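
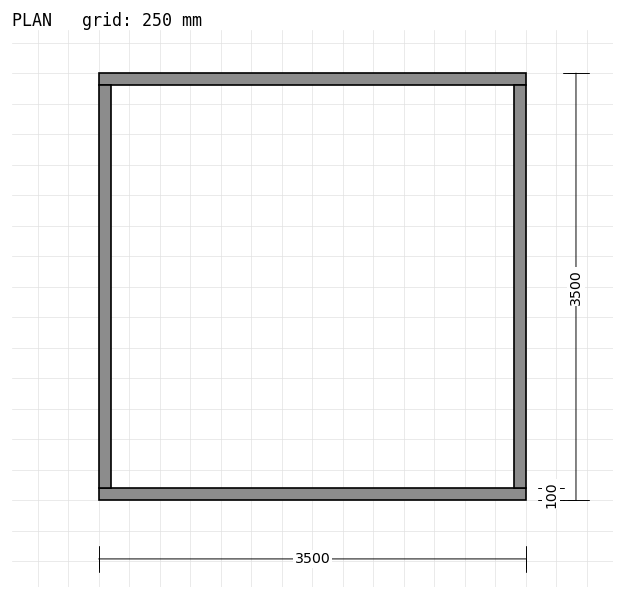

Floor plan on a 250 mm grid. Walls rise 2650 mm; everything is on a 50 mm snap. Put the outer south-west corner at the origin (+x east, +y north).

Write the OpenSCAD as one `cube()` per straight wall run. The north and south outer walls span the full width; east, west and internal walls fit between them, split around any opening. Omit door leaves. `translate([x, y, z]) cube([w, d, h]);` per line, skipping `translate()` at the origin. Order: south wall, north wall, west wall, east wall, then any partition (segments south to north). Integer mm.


cube([3500, 100, 2650]);
translate([0, 3400, 0]) cube([3500, 100, 2650]);
translate([0, 100, 0]) cube([100, 3300, 2650]);
translate([3400, 100, 0]) cube([100, 3300, 2650]);


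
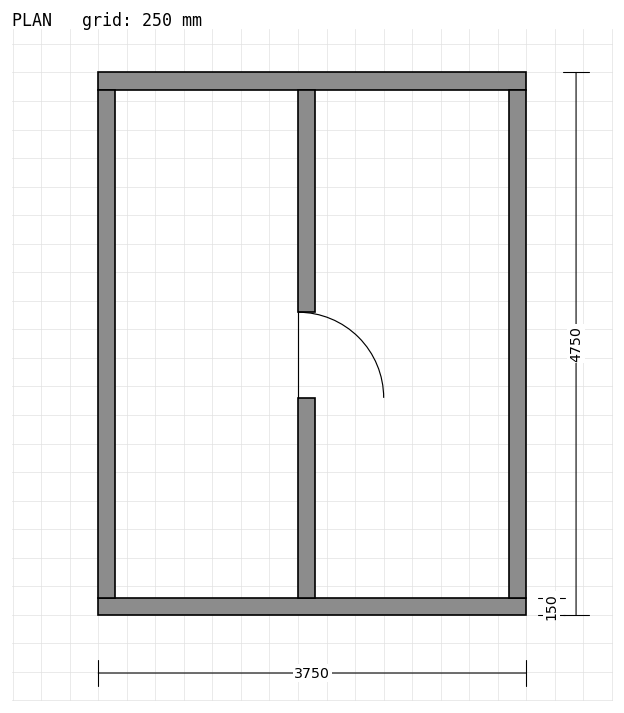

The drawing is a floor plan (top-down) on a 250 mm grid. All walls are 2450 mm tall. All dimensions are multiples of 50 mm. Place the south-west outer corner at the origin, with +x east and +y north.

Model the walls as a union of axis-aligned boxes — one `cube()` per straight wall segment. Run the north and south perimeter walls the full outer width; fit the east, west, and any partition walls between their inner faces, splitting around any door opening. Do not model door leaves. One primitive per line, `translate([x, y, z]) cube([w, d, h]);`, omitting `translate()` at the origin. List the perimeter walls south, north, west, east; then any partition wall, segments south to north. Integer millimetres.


cube([3750, 150, 2450]);
translate([0, 4600, 0]) cube([3750, 150, 2450]);
translate([0, 150, 0]) cube([150, 4450, 2450]);
translate([3600, 150, 0]) cube([150, 4450, 2450]);
translate([1750, 150, 0]) cube([150, 1750, 2450]);
translate([1750, 2650, 0]) cube([150, 1950, 2450]);


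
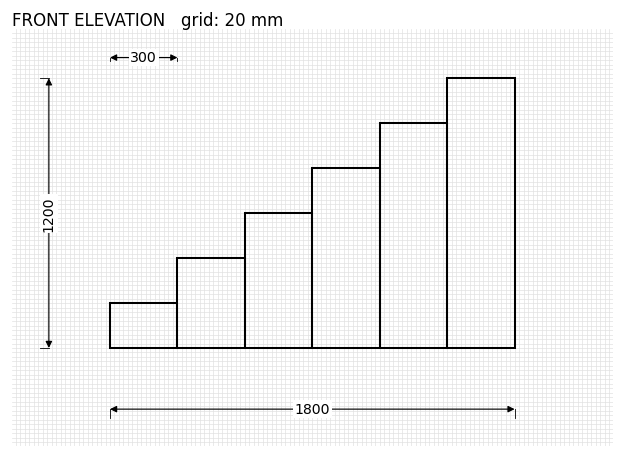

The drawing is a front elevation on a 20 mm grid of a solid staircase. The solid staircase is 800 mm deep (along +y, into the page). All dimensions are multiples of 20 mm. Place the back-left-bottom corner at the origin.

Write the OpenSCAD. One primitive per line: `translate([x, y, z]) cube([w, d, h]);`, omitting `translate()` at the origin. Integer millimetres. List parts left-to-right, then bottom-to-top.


cube([300, 800, 200]);
translate([300, 0, 0]) cube([300, 800, 400]);
translate([600, 0, 0]) cube([300, 800, 600]);
translate([900, 0, 0]) cube([300, 800, 800]);
translate([1200, 0, 0]) cube([300, 800, 1000]);
translate([1500, 0, 0]) cube([300, 800, 1200]);


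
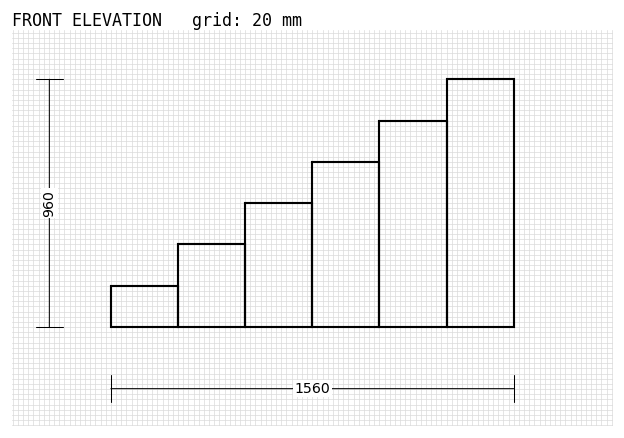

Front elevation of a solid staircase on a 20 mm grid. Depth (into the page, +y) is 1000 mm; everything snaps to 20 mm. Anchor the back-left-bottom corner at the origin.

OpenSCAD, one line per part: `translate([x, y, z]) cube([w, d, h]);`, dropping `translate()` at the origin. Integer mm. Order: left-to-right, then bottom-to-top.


cube([260, 1000, 160]);
translate([260, 0, 0]) cube([260, 1000, 320]);
translate([520, 0, 0]) cube([260, 1000, 480]);
translate([780, 0, 0]) cube([260, 1000, 640]);
translate([1040, 0, 0]) cube([260, 1000, 800]);
translate([1300, 0, 0]) cube([260, 1000, 960]);


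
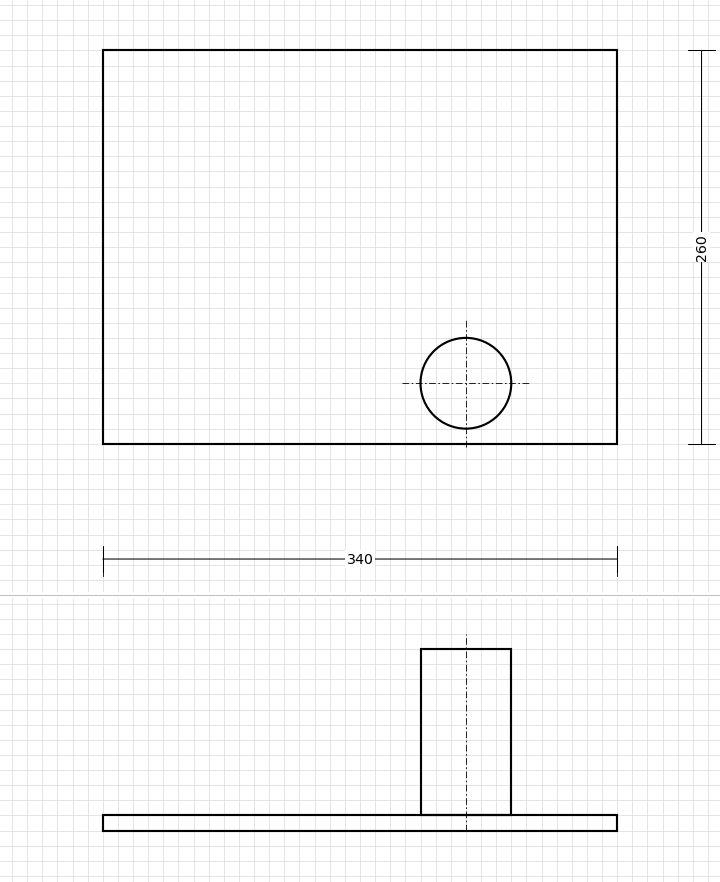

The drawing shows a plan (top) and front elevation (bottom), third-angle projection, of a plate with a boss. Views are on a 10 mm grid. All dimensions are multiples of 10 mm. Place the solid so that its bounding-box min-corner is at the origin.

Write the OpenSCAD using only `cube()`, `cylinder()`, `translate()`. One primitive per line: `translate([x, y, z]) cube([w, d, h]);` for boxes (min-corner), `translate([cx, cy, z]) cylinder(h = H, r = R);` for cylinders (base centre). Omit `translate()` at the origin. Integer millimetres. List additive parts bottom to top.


cube([340, 260, 10]);
translate([240, 40, 10]) cylinder(h = 110, r = 30);


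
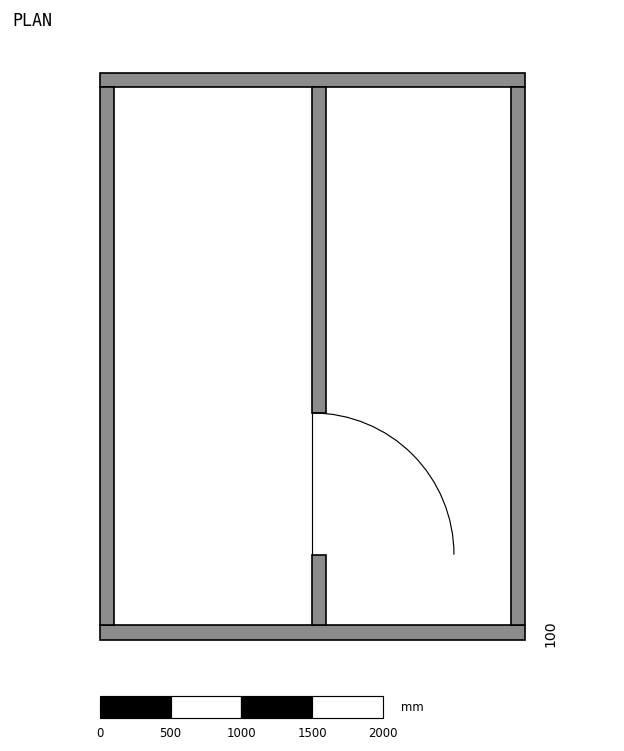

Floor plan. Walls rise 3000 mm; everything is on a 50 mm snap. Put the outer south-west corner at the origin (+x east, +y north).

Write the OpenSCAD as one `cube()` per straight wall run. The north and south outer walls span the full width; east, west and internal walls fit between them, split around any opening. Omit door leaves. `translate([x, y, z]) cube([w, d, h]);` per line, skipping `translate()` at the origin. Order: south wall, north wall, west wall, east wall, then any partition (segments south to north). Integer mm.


cube([3000, 100, 3000]);
translate([0, 3900, 0]) cube([3000, 100, 3000]);
translate([0, 100, 0]) cube([100, 3800, 3000]);
translate([2900, 100, 0]) cube([100, 3800, 3000]);
translate([1500, 100, 0]) cube([100, 500, 3000]);
translate([1500, 1600, 0]) cube([100, 2300, 3000]);


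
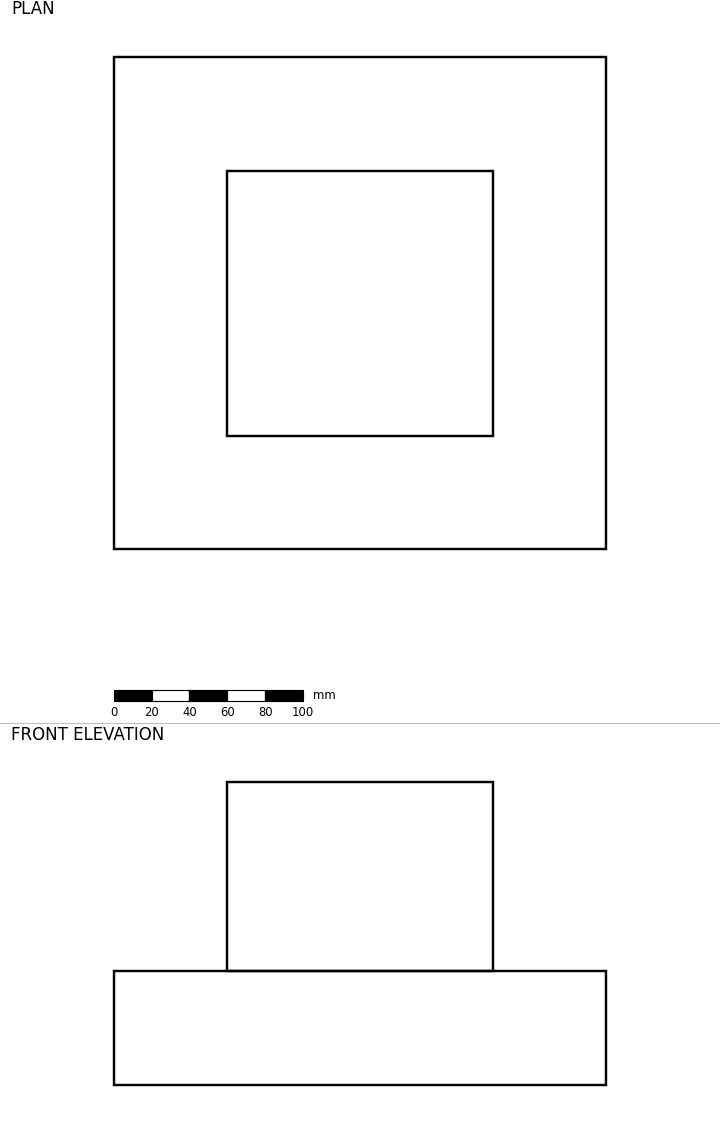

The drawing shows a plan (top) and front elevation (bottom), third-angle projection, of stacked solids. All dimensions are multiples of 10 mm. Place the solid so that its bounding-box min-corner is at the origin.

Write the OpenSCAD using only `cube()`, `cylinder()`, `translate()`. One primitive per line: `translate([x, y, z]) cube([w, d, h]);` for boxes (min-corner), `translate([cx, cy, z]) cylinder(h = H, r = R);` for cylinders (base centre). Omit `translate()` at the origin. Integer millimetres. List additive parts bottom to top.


cube([260, 260, 60]);
translate([60, 60, 60]) cube([140, 140, 100]);


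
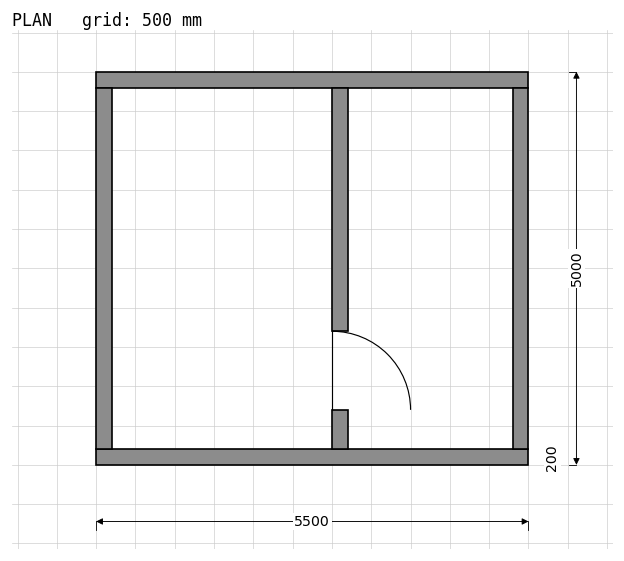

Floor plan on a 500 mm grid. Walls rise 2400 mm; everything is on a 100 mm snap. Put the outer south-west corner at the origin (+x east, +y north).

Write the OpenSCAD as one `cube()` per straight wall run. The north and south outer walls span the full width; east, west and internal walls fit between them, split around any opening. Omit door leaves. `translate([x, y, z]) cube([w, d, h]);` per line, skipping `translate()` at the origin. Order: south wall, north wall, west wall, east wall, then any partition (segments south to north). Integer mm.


cube([5500, 200, 2400]);
translate([0, 4800, 0]) cube([5500, 200, 2400]);
translate([0, 200, 0]) cube([200, 4600, 2400]);
translate([5300, 200, 0]) cube([200, 4600, 2400]);
translate([3000, 200, 0]) cube([200, 500, 2400]);
translate([3000, 1700, 0]) cube([200, 3100, 2400]);


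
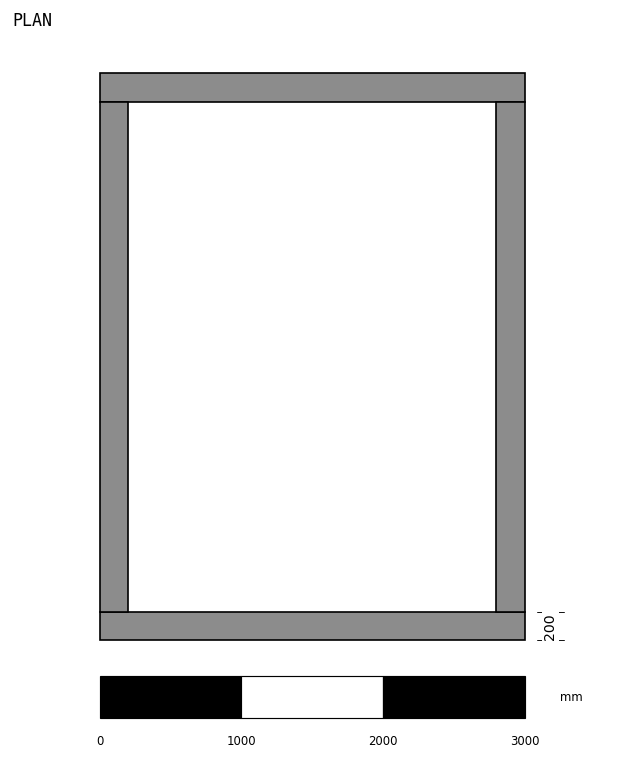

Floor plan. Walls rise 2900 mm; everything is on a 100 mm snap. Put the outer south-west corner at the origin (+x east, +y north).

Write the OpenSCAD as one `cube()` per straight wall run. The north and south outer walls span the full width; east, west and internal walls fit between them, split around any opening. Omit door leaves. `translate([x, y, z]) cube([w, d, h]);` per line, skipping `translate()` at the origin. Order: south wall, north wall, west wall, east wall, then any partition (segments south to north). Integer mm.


cube([3000, 200, 2900]);
translate([0, 3800, 0]) cube([3000, 200, 2900]);
translate([0, 200, 0]) cube([200, 3600, 2900]);
translate([2800, 200, 0]) cube([200, 3600, 2900]);


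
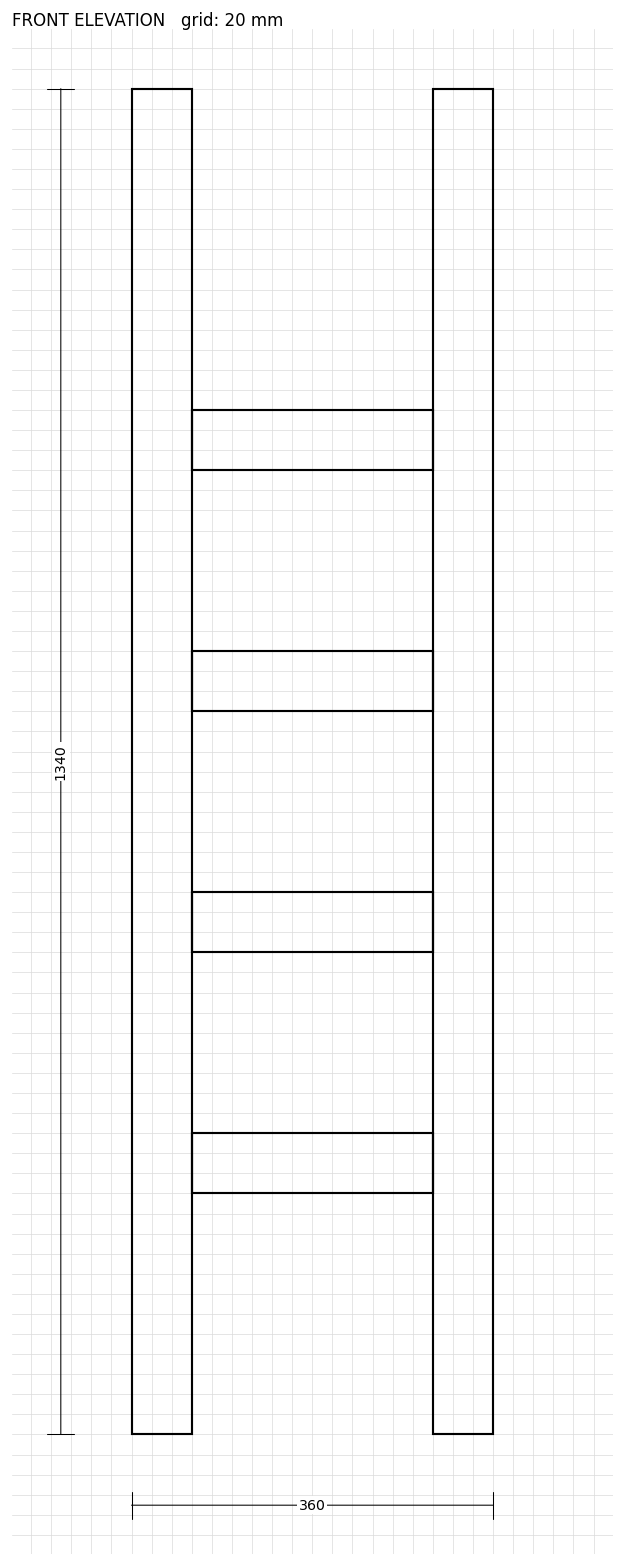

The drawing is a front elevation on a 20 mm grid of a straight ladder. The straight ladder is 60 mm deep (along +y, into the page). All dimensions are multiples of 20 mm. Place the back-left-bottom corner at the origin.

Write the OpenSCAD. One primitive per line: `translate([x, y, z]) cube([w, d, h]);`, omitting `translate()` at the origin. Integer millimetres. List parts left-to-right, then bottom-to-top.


cube([60, 60, 1340]);
translate([60, 0, 240]) cube([240, 60, 60]);
translate([60, 0, 480]) cube([240, 60, 60]);
translate([60, 0, 720]) cube([240, 60, 60]);
translate([60, 0, 960]) cube([240, 60, 60]);
translate([300, 0, 0]) cube([60, 60, 1340]);


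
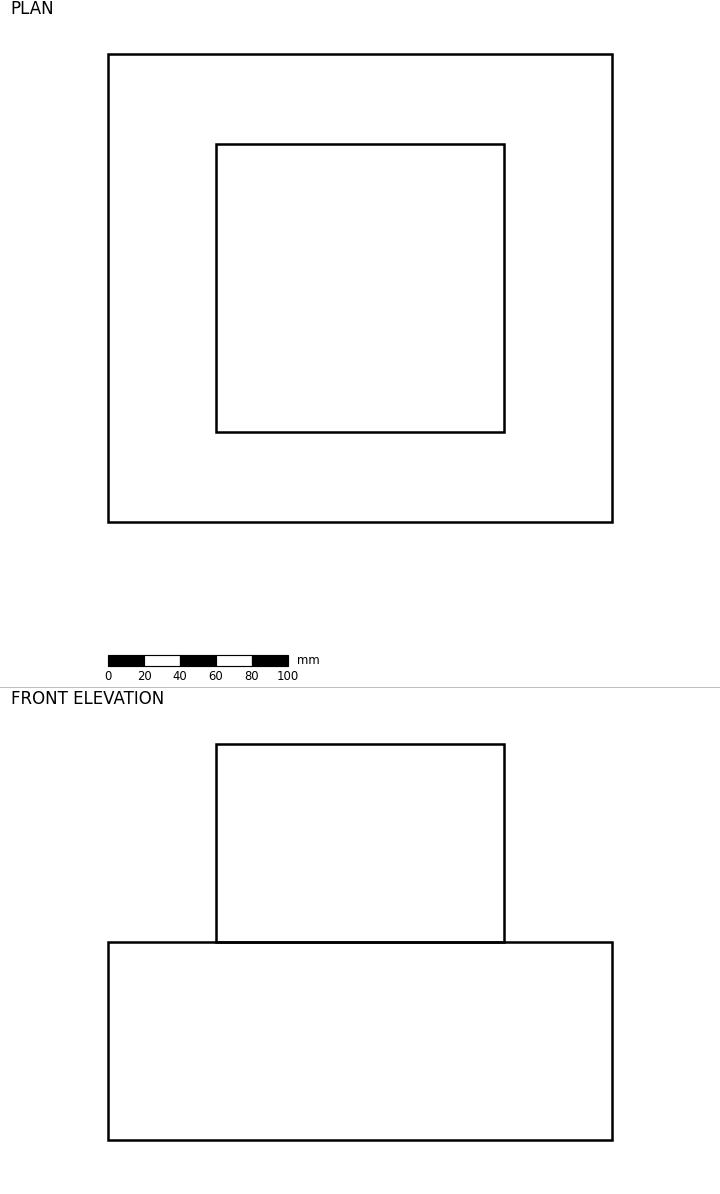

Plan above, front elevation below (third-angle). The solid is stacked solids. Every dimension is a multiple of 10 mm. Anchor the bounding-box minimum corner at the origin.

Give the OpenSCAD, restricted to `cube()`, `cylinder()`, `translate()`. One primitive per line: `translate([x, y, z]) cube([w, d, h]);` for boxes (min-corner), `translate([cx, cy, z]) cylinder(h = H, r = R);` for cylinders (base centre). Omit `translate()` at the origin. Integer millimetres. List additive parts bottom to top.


cube([280, 260, 110]);
translate([60, 50, 110]) cube([160, 160, 110]);


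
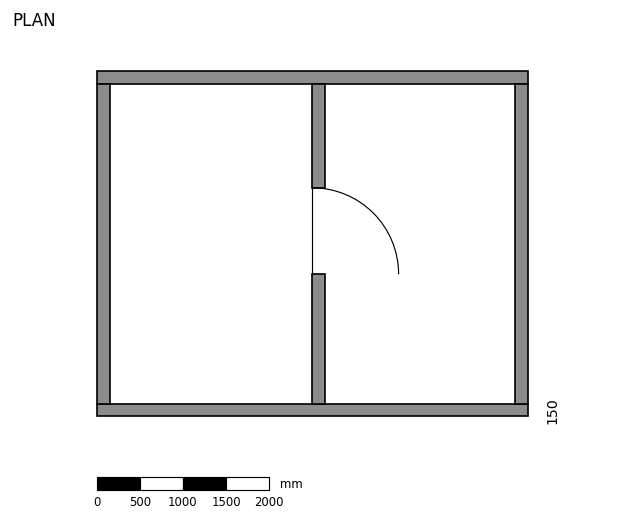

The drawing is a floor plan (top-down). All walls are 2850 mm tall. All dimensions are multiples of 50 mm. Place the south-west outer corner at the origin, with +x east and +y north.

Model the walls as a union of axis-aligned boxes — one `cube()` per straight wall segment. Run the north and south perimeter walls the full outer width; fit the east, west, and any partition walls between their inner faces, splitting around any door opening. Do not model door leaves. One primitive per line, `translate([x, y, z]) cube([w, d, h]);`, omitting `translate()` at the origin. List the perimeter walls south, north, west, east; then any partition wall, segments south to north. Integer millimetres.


cube([5000, 150, 2850]);
translate([0, 3850, 0]) cube([5000, 150, 2850]);
translate([0, 150, 0]) cube([150, 3700, 2850]);
translate([4850, 150, 0]) cube([150, 3700, 2850]);
translate([2500, 150, 0]) cube([150, 1500, 2850]);
translate([2500, 2650, 0]) cube([150, 1200, 2850]);


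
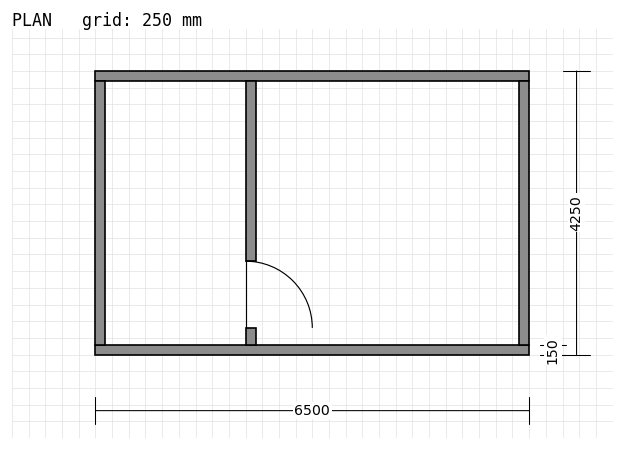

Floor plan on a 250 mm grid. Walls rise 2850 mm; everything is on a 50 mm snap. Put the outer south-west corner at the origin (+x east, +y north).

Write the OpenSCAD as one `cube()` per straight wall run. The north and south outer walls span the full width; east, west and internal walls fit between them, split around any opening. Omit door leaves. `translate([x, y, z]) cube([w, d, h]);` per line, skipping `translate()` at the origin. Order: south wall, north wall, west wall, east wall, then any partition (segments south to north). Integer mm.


cube([6500, 150, 2850]);
translate([0, 4100, 0]) cube([6500, 150, 2850]);
translate([0, 150, 0]) cube([150, 3950, 2850]);
translate([6350, 150, 0]) cube([150, 3950, 2850]);
translate([2250, 150, 0]) cube([150, 250, 2850]);
translate([2250, 1400, 0]) cube([150, 2700, 2850]);


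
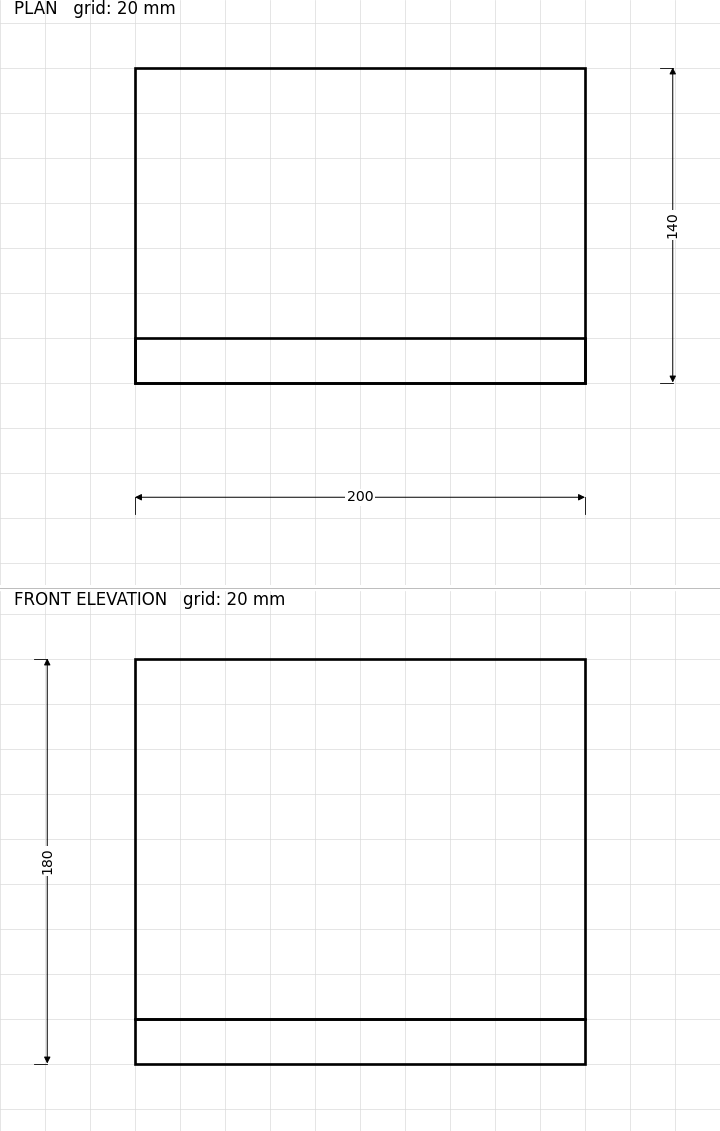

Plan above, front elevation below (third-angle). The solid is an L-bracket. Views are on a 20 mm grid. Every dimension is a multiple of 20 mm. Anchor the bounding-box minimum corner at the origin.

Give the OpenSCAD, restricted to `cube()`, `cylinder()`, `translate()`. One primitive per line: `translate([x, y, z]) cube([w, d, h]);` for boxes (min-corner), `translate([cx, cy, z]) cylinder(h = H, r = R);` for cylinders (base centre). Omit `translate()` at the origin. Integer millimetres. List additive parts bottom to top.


cube([200, 140, 20]);
translate([0, 0, 20]) cube([200, 20, 160]);


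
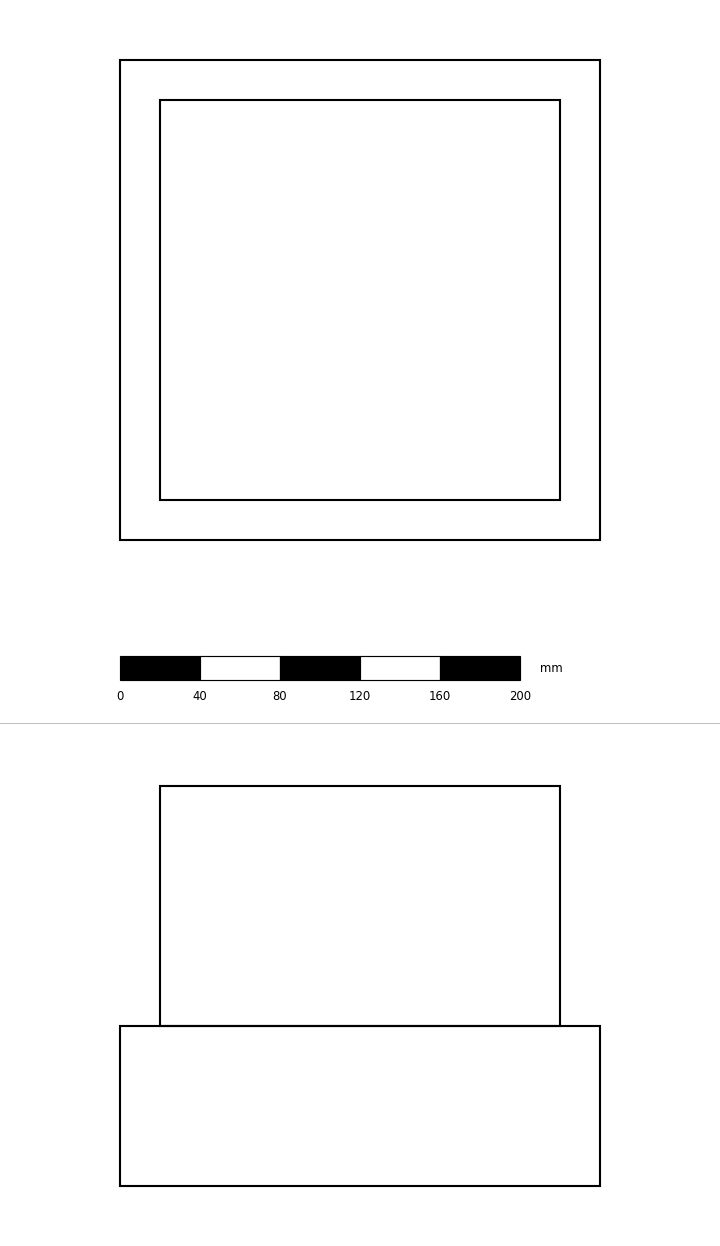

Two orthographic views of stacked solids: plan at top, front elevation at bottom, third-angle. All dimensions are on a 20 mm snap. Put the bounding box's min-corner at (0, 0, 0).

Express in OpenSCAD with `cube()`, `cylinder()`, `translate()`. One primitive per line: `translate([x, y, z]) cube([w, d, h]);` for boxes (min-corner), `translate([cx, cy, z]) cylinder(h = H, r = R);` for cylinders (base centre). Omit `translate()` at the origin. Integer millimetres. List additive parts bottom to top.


cube([240, 240, 80]);
translate([20, 20, 80]) cube([200, 200, 120]);


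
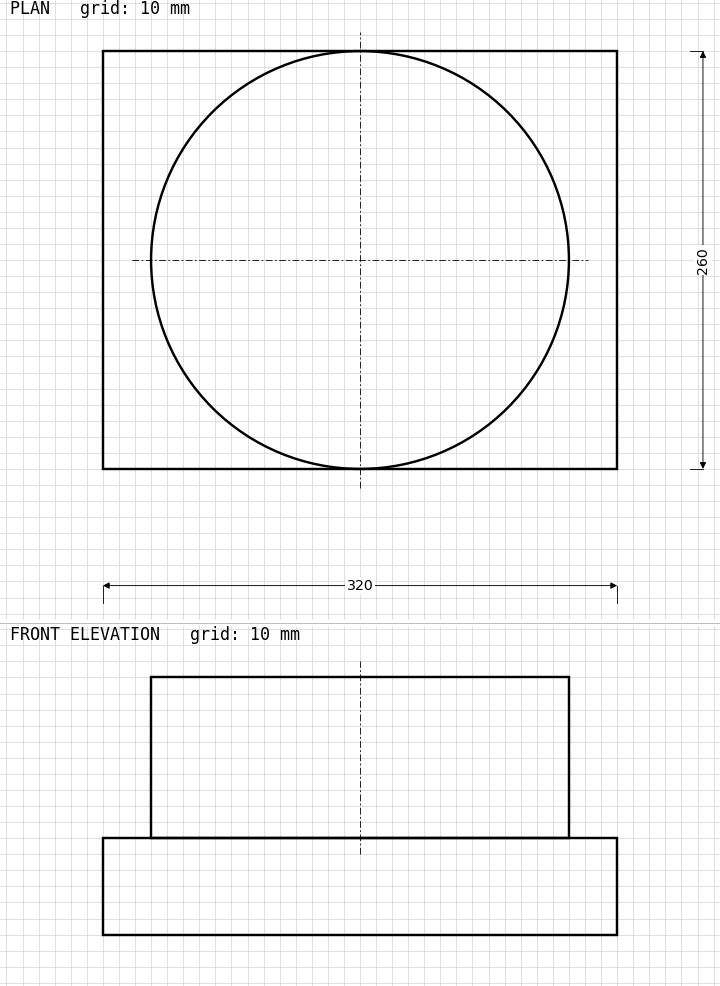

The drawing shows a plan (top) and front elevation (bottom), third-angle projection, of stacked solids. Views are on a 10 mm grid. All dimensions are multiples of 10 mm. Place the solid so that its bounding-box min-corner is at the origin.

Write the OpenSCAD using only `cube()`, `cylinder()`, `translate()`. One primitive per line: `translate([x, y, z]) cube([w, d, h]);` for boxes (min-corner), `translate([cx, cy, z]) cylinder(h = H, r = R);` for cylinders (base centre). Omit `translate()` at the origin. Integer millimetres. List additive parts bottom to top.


cube([320, 260, 60]);
translate([160, 130, 60]) cylinder(h = 100, r = 130);


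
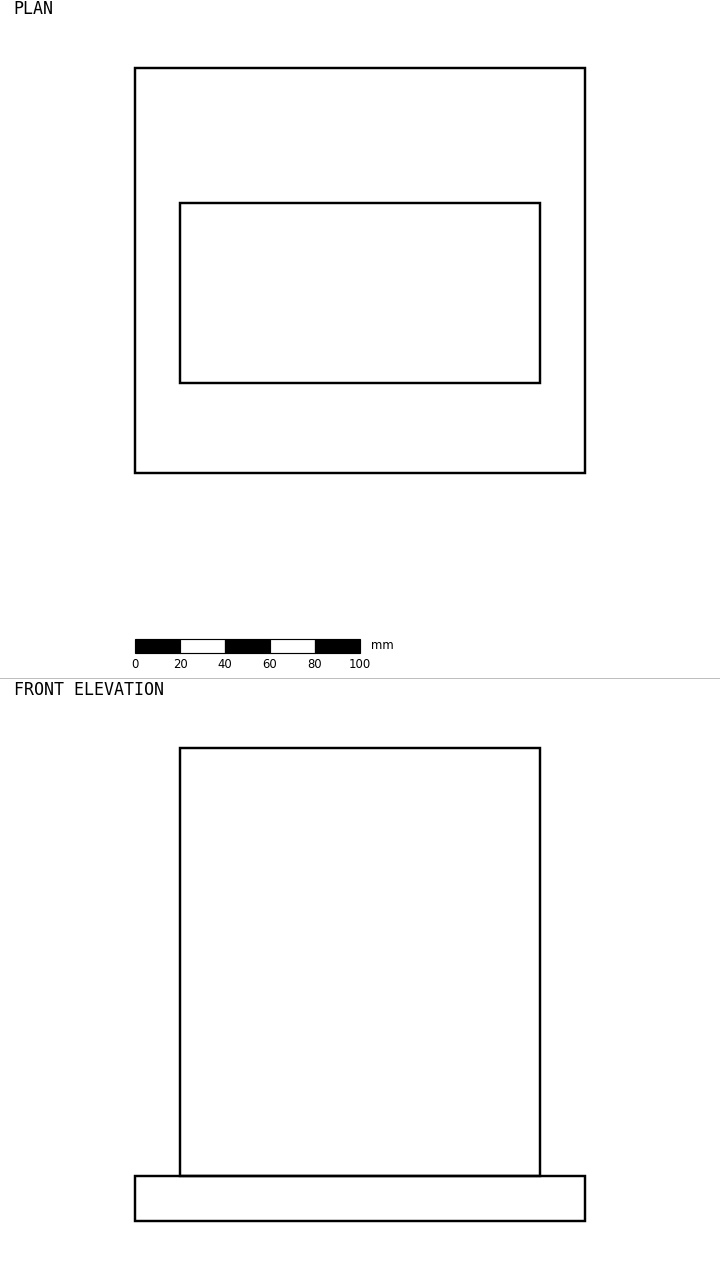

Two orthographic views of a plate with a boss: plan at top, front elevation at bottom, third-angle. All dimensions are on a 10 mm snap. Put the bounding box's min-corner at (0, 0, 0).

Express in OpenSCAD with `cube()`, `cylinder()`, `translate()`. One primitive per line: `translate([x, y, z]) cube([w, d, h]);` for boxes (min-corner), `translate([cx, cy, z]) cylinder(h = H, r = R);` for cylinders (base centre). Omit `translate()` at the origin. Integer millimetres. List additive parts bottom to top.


cube([200, 180, 20]);
translate([20, 40, 20]) cube([160, 80, 190]);


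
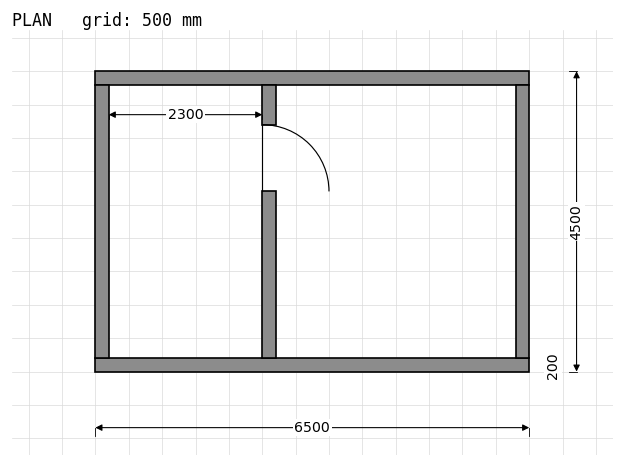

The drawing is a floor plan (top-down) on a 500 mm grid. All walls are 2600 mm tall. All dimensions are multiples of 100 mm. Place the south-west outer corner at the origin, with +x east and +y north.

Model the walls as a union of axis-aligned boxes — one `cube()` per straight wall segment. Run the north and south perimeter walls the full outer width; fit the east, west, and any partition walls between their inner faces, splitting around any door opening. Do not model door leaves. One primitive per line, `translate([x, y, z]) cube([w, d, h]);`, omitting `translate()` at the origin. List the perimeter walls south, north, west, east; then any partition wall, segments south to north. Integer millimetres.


cube([6500, 200, 2600]);
translate([0, 4300, 0]) cube([6500, 200, 2600]);
translate([0, 200, 0]) cube([200, 4100, 2600]);
translate([6300, 200, 0]) cube([200, 4100, 2600]);
translate([2500, 200, 0]) cube([200, 2500, 2600]);
translate([2500, 3700, 0]) cube([200, 600, 2600]);


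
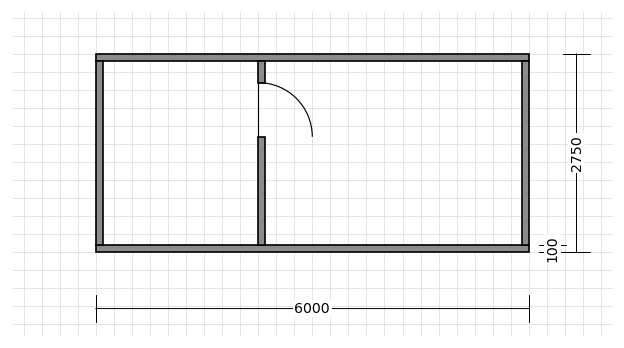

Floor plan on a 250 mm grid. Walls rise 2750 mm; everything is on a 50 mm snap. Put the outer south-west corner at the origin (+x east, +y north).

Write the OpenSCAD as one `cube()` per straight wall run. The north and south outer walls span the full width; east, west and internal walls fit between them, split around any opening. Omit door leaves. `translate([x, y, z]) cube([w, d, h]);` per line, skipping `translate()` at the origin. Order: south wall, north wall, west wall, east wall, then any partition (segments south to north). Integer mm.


cube([6000, 100, 2750]);
translate([0, 2650, 0]) cube([6000, 100, 2750]);
translate([0, 100, 0]) cube([100, 2550, 2750]);
translate([5900, 100, 0]) cube([100, 2550, 2750]);
translate([2250, 100, 0]) cube([100, 1500, 2750]);
translate([2250, 2350, 0]) cube([100, 300, 2750]);


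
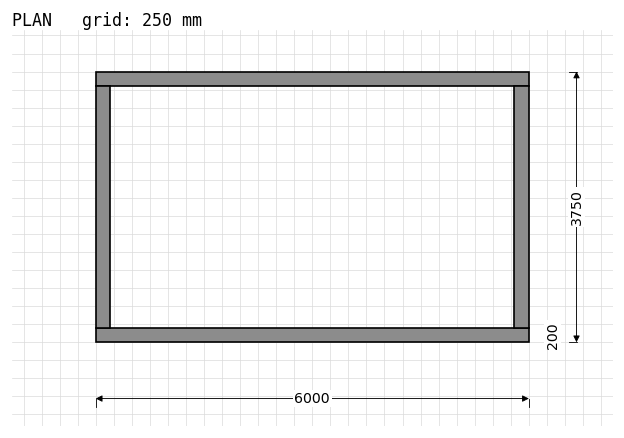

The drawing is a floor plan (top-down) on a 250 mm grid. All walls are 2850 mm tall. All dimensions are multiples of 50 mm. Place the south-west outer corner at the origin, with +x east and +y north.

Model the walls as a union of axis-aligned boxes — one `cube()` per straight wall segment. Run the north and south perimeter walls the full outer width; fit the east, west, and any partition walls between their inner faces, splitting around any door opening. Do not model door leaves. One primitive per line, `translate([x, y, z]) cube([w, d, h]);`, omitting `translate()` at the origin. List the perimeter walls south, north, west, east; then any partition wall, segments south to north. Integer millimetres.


cube([6000, 200, 2850]);
translate([0, 3550, 0]) cube([6000, 200, 2850]);
translate([0, 200, 0]) cube([200, 3350, 2850]);
translate([5800, 200, 0]) cube([200, 3350, 2850]);


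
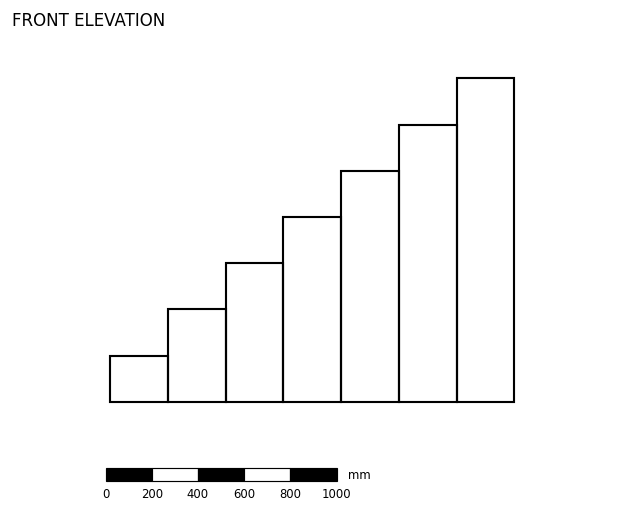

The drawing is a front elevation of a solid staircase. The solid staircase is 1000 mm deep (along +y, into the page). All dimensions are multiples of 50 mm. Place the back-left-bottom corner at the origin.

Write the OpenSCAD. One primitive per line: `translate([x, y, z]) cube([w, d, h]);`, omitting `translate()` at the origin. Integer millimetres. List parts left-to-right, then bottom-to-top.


cube([250, 1000, 200]);
translate([250, 0, 0]) cube([250, 1000, 400]);
translate([500, 0, 0]) cube([250, 1000, 600]);
translate([750, 0, 0]) cube([250, 1000, 800]);
translate([1000, 0, 0]) cube([250, 1000, 1000]);
translate([1250, 0, 0]) cube([250, 1000, 1200]);
translate([1500, 0, 0]) cube([250, 1000, 1400]);


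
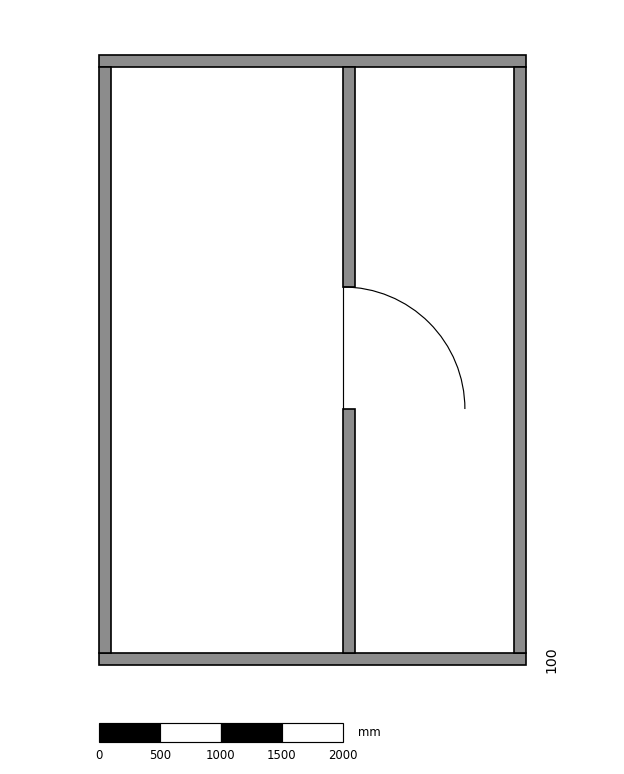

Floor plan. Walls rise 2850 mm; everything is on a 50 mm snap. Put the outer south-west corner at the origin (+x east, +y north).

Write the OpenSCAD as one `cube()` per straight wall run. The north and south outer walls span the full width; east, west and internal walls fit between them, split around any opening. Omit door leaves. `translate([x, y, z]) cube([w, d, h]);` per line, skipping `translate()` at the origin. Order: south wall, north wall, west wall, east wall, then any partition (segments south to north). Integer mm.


cube([3500, 100, 2850]);
translate([0, 4900, 0]) cube([3500, 100, 2850]);
translate([0, 100, 0]) cube([100, 4800, 2850]);
translate([3400, 100, 0]) cube([100, 4800, 2850]);
translate([2000, 100, 0]) cube([100, 2000, 2850]);
translate([2000, 3100, 0]) cube([100, 1800, 2850]);


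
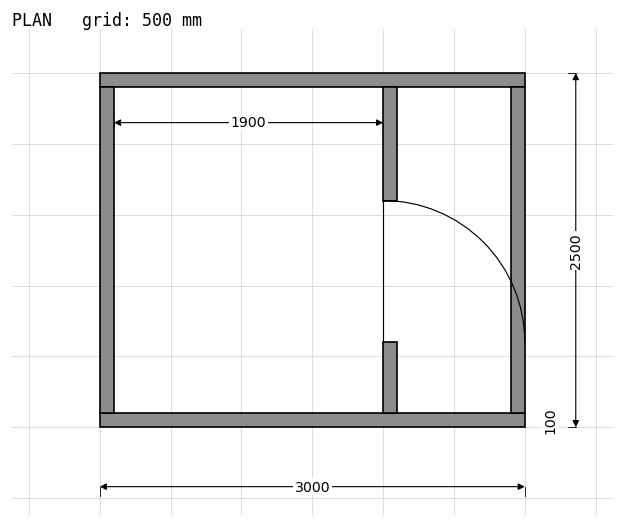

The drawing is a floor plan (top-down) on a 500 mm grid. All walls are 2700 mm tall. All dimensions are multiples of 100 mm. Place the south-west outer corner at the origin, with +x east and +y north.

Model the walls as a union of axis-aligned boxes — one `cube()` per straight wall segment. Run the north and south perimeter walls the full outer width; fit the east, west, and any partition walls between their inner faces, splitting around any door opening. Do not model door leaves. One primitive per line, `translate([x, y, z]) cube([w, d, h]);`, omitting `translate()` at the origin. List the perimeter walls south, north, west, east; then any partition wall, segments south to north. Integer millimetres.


cube([3000, 100, 2700]);
translate([0, 2400, 0]) cube([3000, 100, 2700]);
translate([0, 100, 0]) cube([100, 2300, 2700]);
translate([2900, 100, 0]) cube([100, 2300, 2700]);
translate([2000, 100, 0]) cube([100, 500, 2700]);
translate([2000, 1600, 0]) cube([100, 800, 2700]);


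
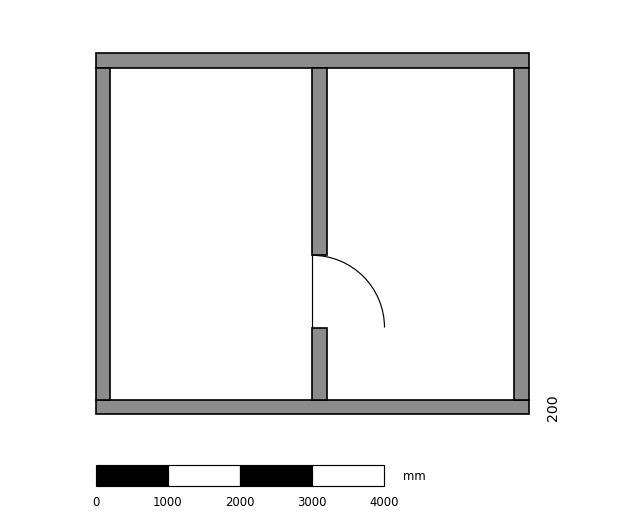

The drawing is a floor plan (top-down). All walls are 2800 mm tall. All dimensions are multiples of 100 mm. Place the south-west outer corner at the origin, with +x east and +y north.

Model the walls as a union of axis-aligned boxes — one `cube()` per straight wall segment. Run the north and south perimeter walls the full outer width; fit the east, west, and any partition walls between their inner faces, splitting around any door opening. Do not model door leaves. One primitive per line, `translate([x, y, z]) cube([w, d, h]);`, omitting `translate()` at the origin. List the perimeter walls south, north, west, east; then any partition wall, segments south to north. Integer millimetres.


cube([6000, 200, 2800]);
translate([0, 4800, 0]) cube([6000, 200, 2800]);
translate([0, 200, 0]) cube([200, 4600, 2800]);
translate([5800, 200, 0]) cube([200, 4600, 2800]);
translate([3000, 200, 0]) cube([200, 1000, 2800]);
translate([3000, 2200, 0]) cube([200, 2600, 2800]);


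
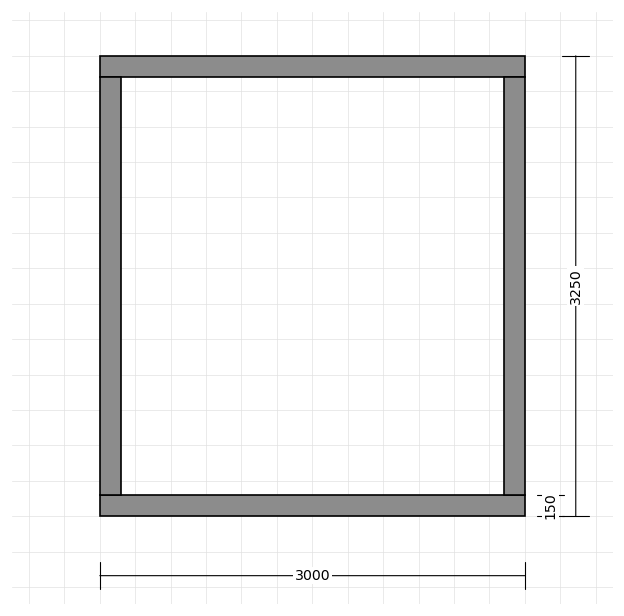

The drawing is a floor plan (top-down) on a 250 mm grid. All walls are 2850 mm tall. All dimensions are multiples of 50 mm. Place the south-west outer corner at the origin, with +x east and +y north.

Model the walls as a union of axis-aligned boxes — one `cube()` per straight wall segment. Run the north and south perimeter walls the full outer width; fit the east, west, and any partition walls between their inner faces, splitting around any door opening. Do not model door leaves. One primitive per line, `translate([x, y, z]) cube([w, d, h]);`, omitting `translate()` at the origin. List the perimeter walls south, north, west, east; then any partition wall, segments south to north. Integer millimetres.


cube([3000, 150, 2850]);
translate([0, 3100, 0]) cube([3000, 150, 2850]);
translate([0, 150, 0]) cube([150, 2950, 2850]);
translate([2850, 150, 0]) cube([150, 2950, 2850]);


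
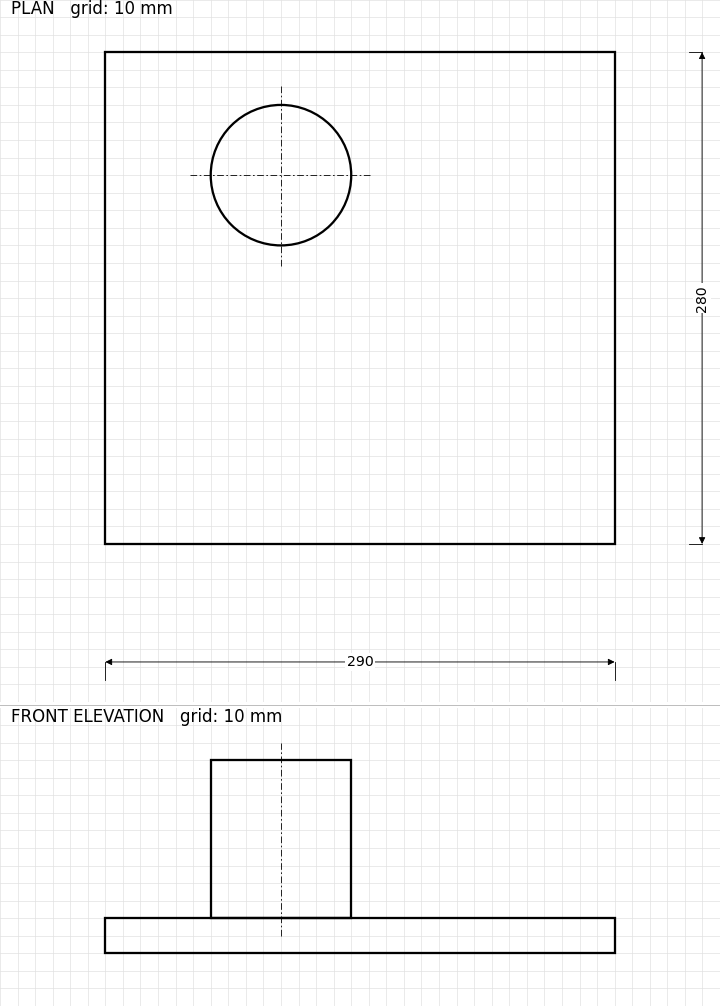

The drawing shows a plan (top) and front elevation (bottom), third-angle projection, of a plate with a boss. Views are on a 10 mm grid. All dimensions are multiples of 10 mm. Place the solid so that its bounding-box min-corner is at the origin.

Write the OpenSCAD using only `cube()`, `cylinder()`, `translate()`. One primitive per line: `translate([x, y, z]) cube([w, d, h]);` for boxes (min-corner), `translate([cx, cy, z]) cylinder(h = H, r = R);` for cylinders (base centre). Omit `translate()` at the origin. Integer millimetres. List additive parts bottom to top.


cube([290, 280, 20]);
translate([100, 210, 20]) cylinder(h = 90, r = 40);


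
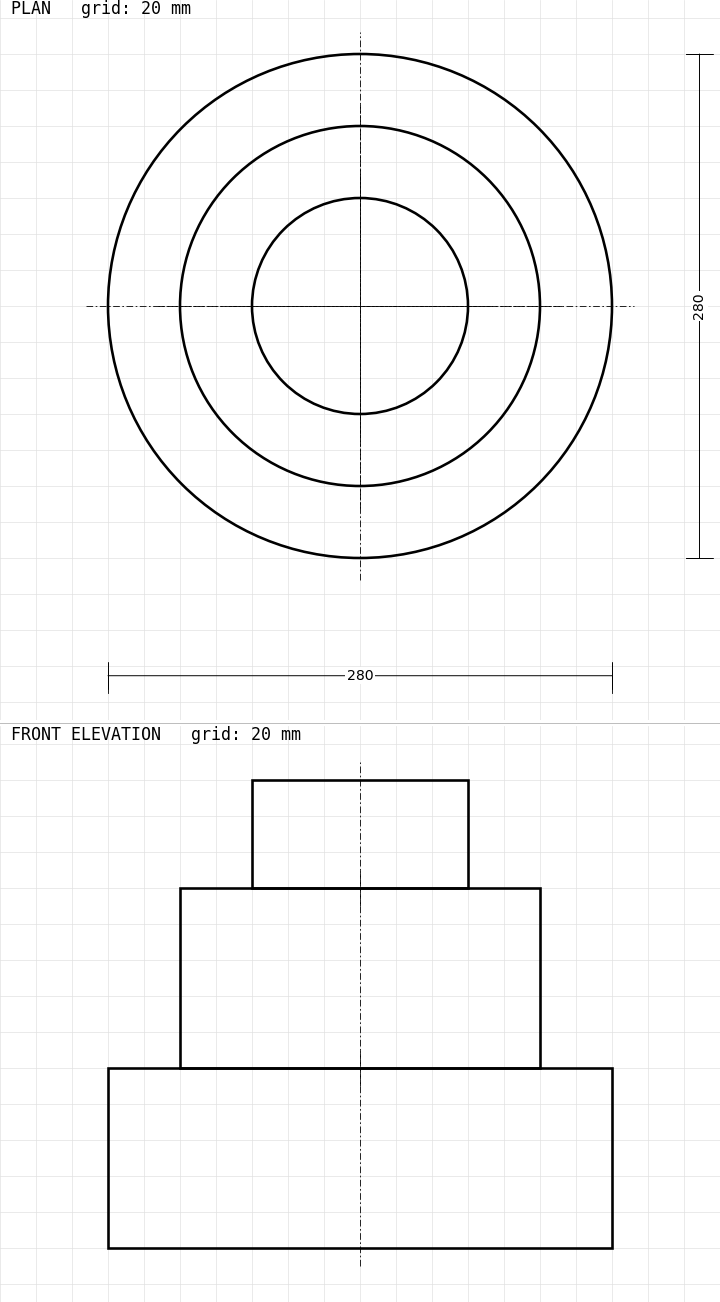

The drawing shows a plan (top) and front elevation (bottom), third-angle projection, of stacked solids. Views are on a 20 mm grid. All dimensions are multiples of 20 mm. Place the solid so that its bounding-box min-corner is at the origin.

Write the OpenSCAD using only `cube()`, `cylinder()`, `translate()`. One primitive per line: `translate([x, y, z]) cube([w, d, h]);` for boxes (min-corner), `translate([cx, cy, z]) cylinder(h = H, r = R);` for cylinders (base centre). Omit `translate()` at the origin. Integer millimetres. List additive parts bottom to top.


translate([140, 140, 0]) cylinder(h = 100, r = 140);
translate([140, 140, 100]) cylinder(h = 100, r = 100);
translate([140, 140, 200]) cylinder(h = 60, r = 60);


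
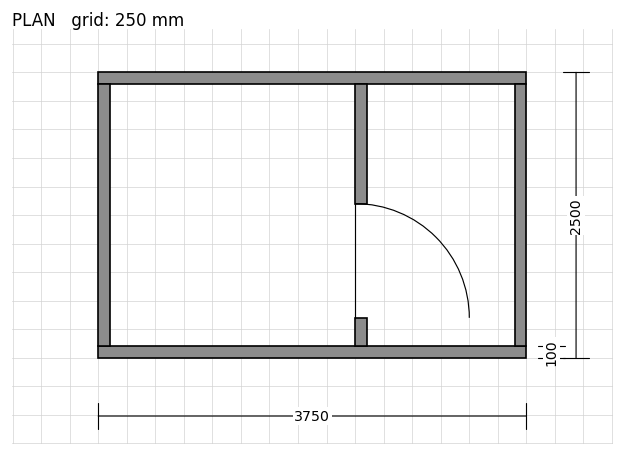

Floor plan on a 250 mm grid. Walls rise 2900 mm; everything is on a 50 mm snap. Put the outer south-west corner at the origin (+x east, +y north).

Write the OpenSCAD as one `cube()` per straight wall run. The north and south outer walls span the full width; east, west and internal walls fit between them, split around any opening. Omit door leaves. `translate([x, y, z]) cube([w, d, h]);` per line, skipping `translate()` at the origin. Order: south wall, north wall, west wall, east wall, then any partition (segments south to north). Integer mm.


cube([3750, 100, 2900]);
translate([0, 2400, 0]) cube([3750, 100, 2900]);
translate([0, 100, 0]) cube([100, 2300, 2900]);
translate([3650, 100, 0]) cube([100, 2300, 2900]);
translate([2250, 100, 0]) cube([100, 250, 2900]);
translate([2250, 1350, 0]) cube([100, 1050, 2900]);


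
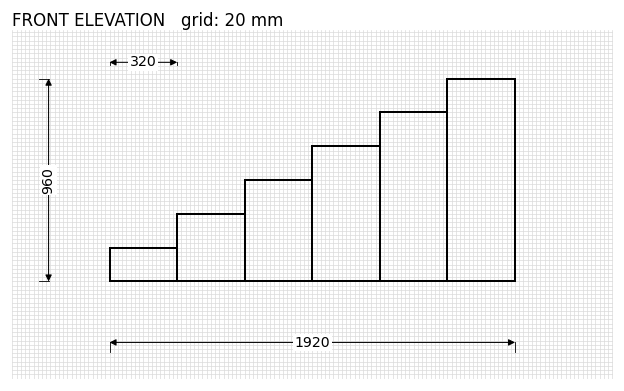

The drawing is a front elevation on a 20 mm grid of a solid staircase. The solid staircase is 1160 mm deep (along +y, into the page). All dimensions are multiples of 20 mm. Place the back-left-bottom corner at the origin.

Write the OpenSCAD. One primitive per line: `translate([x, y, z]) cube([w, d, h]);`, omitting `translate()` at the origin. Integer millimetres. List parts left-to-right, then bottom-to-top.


cube([320, 1160, 160]);
translate([320, 0, 0]) cube([320, 1160, 320]);
translate([640, 0, 0]) cube([320, 1160, 480]);
translate([960, 0, 0]) cube([320, 1160, 640]);
translate([1280, 0, 0]) cube([320, 1160, 800]);
translate([1600, 0, 0]) cube([320, 1160, 960]);


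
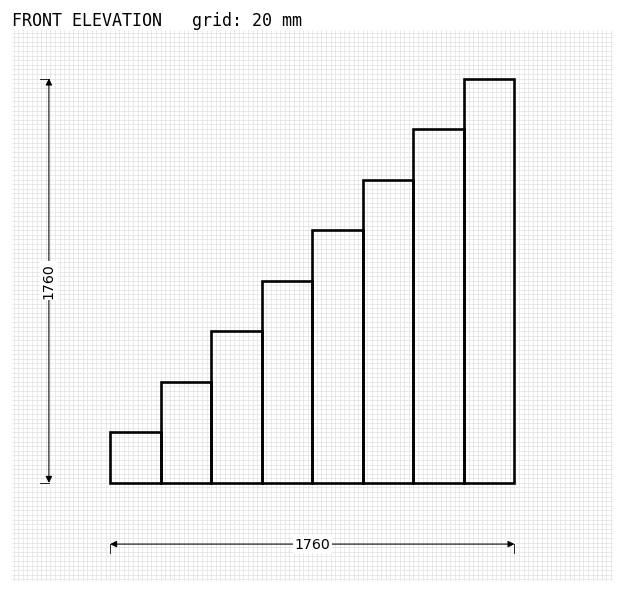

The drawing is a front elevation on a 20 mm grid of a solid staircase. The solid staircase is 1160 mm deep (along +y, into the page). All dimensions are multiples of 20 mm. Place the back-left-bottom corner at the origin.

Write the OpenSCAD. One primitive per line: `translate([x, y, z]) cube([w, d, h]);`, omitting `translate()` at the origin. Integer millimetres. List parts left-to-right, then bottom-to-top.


cube([220, 1160, 220]);
translate([220, 0, 0]) cube([220, 1160, 440]);
translate([440, 0, 0]) cube([220, 1160, 660]);
translate([660, 0, 0]) cube([220, 1160, 880]);
translate([880, 0, 0]) cube([220, 1160, 1100]);
translate([1100, 0, 0]) cube([220, 1160, 1320]);
translate([1320, 0, 0]) cube([220, 1160, 1540]);
translate([1540, 0, 0]) cube([220, 1160, 1760]);


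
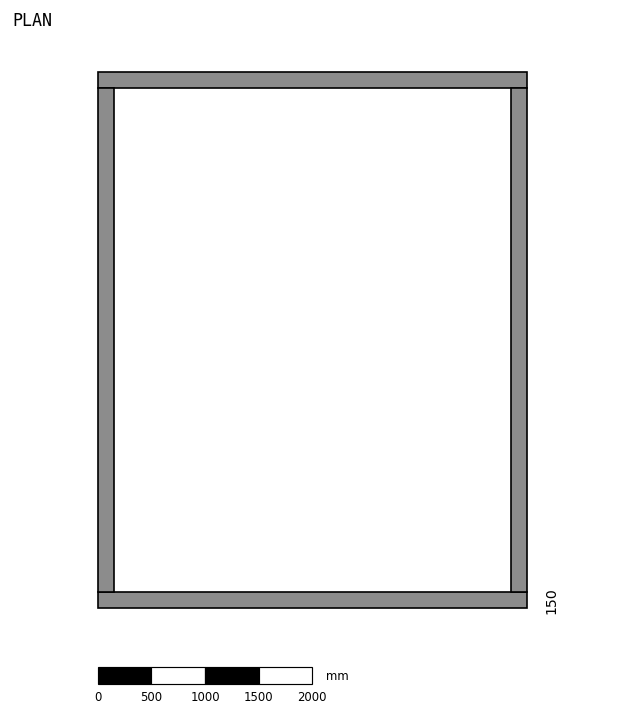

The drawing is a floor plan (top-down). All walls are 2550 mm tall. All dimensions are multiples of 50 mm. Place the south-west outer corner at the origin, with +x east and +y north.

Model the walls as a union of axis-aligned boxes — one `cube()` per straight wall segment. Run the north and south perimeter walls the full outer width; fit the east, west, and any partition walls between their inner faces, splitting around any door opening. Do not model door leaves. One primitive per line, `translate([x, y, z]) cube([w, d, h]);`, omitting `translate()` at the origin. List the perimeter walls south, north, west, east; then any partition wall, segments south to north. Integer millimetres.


cube([4000, 150, 2550]);
translate([0, 4850, 0]) cube([4000, 150, 2550]);
translate([0, 150, 0]) cube([150, 4700, 2550]);
translate([3850, 150, 0]) cube([150, 4700, 2550]);


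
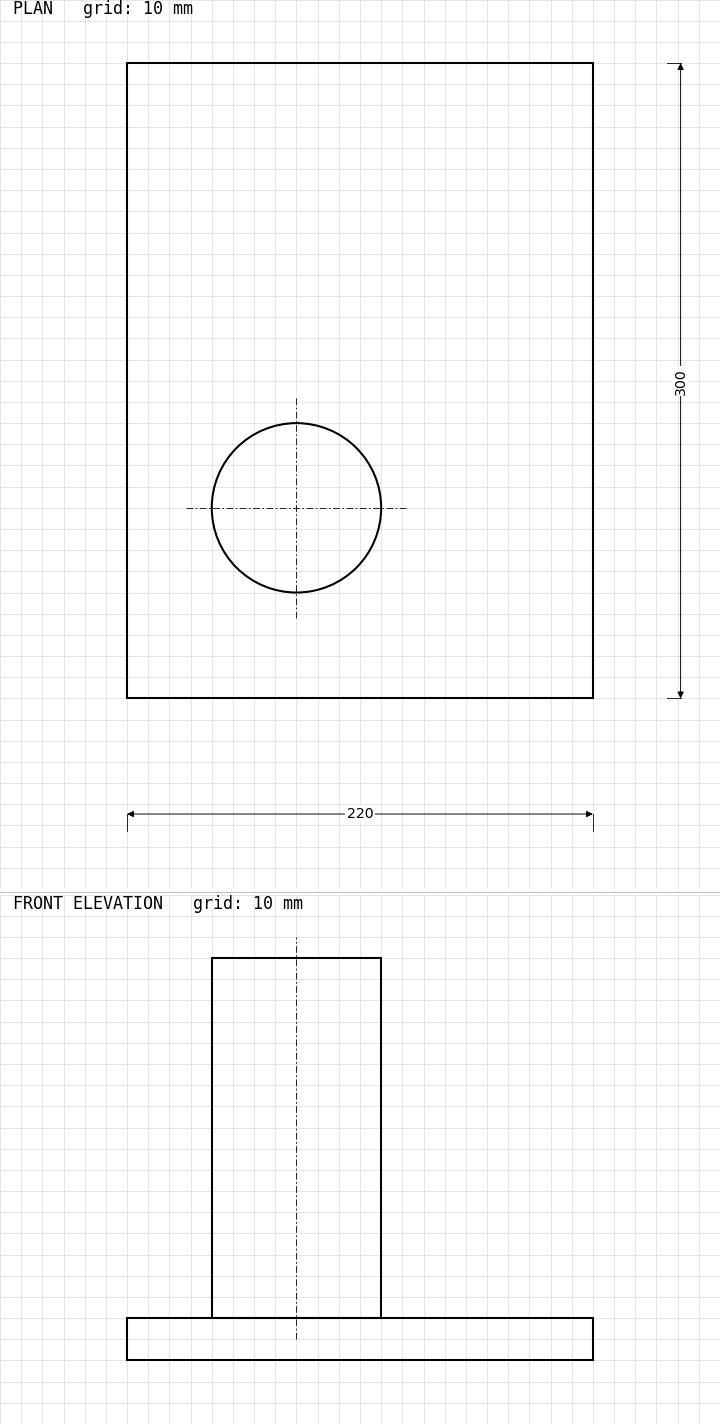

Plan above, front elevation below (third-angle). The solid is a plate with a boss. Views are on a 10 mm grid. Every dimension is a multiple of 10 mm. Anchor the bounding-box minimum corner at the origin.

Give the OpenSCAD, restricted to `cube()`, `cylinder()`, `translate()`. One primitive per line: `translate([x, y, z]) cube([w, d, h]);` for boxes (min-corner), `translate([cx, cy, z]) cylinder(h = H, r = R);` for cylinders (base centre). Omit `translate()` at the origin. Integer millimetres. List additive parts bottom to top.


cube([220, 300, 20]);
translate([80, 90, 20]) cylinder(h = 170, r = 40);


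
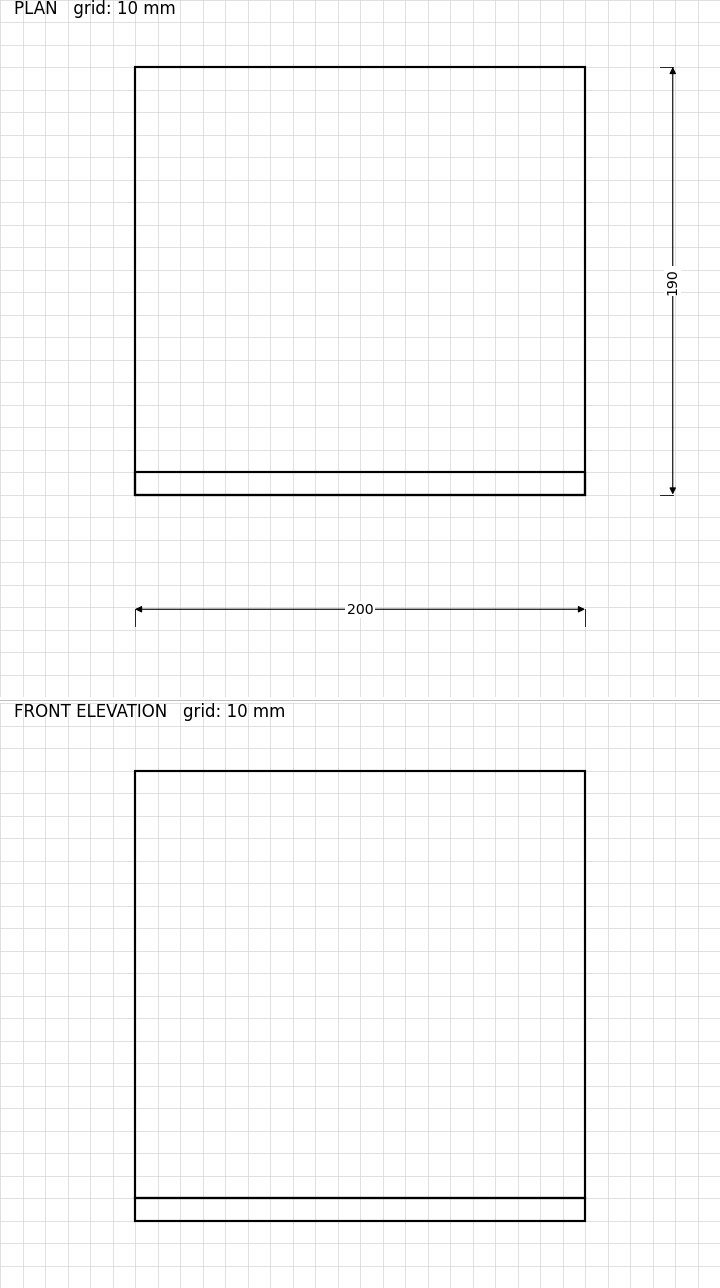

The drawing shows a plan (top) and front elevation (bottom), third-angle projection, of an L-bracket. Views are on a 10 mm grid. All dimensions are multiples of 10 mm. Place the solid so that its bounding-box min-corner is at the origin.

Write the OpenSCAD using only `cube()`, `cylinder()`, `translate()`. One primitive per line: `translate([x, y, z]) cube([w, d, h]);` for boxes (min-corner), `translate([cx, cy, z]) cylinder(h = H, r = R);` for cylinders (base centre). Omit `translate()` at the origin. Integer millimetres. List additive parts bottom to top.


cube([200, 190, 10]);
translate([0, 0, 10]) cube([200, 10, 190]);


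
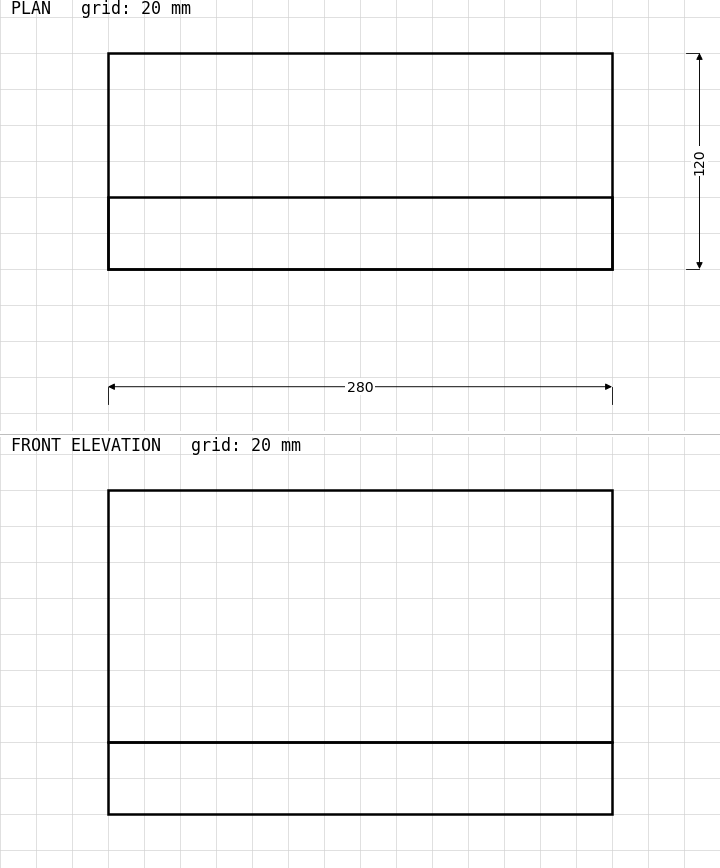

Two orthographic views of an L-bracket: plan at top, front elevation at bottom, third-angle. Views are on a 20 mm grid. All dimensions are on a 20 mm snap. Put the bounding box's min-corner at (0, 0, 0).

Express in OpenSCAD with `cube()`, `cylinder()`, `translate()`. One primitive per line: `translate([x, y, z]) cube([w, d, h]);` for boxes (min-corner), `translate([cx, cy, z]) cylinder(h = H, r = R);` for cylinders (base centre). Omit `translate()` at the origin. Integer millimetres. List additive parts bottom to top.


cube([280, 120, 40]);
translate([0, 0, 40]) cube([280, 40, 140]);


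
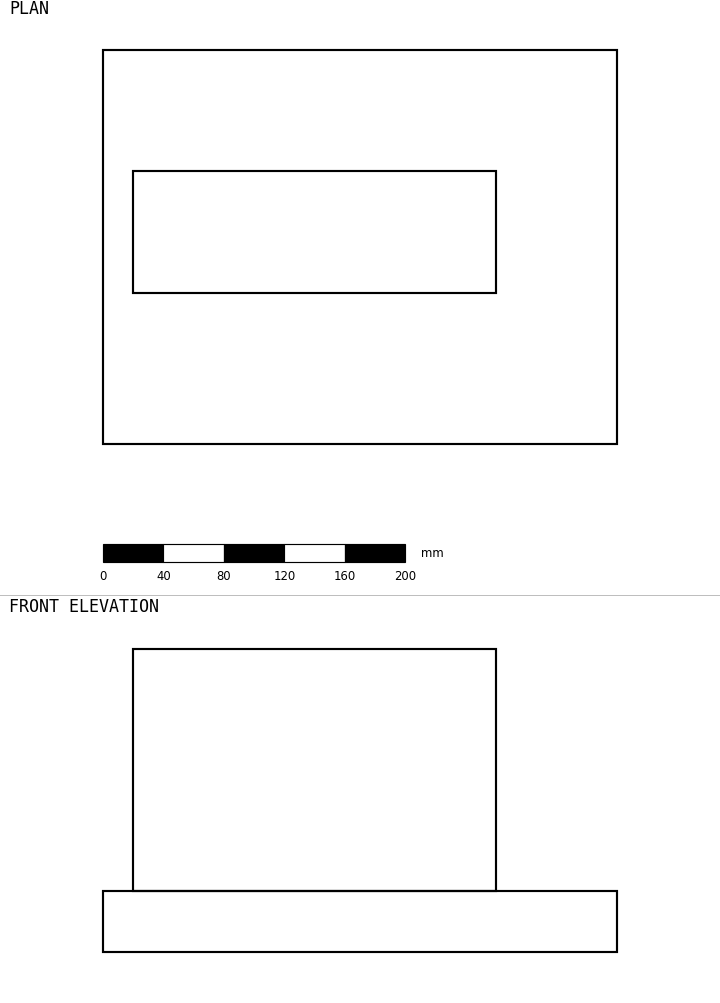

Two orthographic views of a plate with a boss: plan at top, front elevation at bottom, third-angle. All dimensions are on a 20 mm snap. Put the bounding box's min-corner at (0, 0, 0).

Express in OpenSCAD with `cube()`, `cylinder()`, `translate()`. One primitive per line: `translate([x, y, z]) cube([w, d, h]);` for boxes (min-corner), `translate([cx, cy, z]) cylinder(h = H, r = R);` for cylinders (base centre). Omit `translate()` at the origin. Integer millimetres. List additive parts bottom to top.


cube([340, 260, 40]);
translate([20, 100, 40]) cube([240, 80, 160]);


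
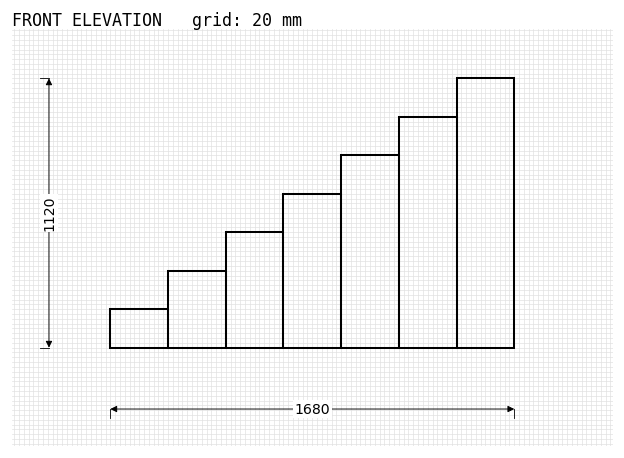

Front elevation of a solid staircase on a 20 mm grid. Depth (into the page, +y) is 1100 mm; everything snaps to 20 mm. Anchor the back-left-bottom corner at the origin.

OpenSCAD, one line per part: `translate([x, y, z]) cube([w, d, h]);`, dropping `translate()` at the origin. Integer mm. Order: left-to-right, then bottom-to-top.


cube([240, 1100, 160]);
translate([240, 0, 0]) cube([240, 1100, 320]);
translate([480, 0, 0]) cube([240, 1100, 480]);
translate([720, 0, 0]) cube([240, 1100, 640]);
translate([960, 0, 0]) cube([240, 1100, 800]);
translate([1200, 0, 0]) cube([240, 1100, 960]);
translate([1440, 0, 0]) cube([240, 1100, 1120]);


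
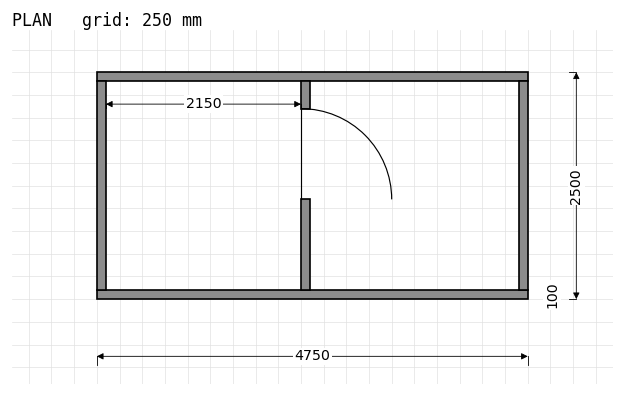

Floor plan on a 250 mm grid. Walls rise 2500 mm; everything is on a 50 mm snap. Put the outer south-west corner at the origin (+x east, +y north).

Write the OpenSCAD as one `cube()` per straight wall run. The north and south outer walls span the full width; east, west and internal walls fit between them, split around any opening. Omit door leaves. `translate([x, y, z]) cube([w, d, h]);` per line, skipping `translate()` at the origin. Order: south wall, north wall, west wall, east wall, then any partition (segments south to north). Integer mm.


cube([4750, 100, 2500]);
translate([0, 2400, 0]) cube([4750, 100, 2500]);
translate([0, 100, 0]) cube([100, 2300, 2500]);
translate([4650, 100, 0]) cube([100, 2300, 2500]);
translate([2250, 100, 0]) cube([100, 1000, 2500]);
translate([2250, 2100, 0]) cube([100, 300, 2500]);


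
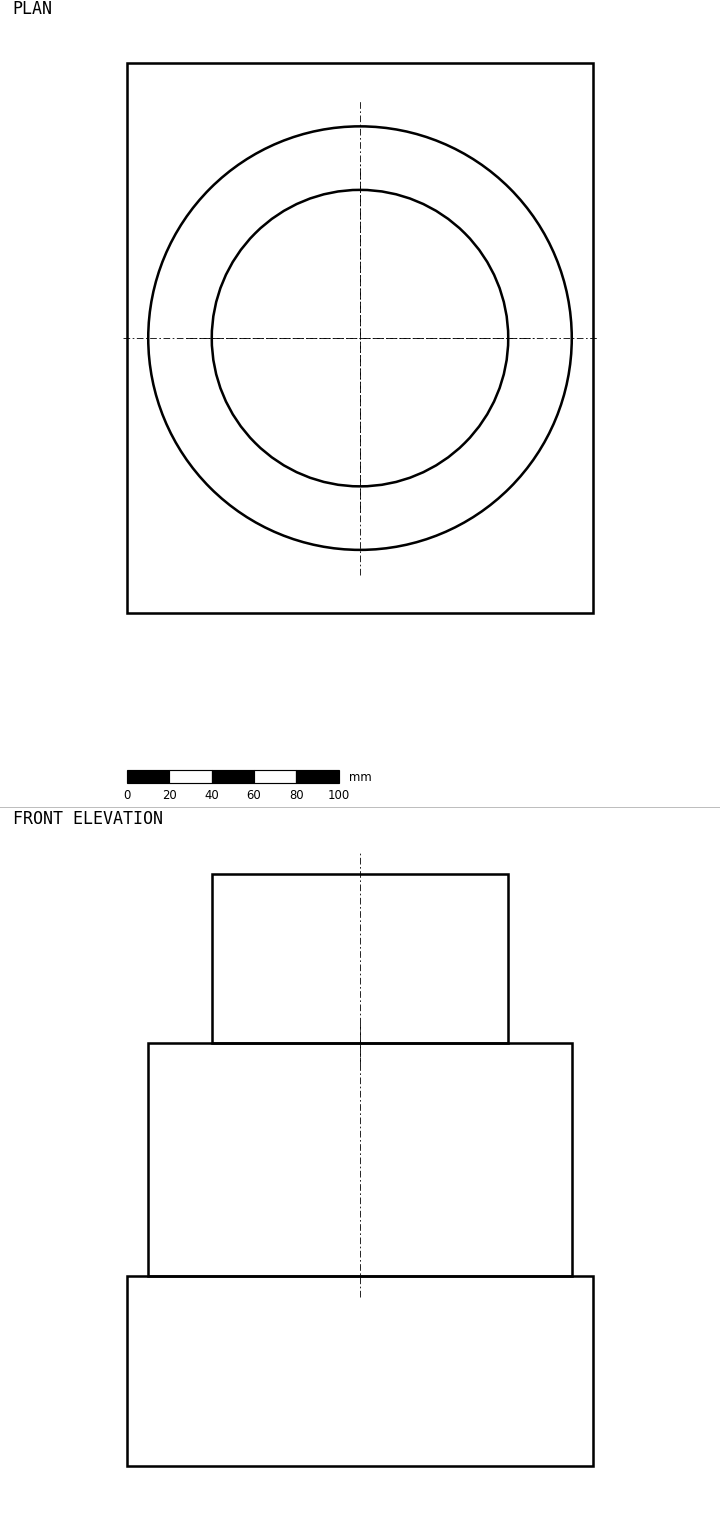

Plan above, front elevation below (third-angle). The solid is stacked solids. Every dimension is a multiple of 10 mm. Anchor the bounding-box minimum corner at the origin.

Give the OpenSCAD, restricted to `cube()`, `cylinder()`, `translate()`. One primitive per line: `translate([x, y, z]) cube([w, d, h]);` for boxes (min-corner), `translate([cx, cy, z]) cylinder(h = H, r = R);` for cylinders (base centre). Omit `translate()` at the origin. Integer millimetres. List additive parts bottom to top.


cube([220, 260, 90]);
translate([110, 130, 90]) cylinder(h = 110, r = 100);
translate([110, 130, 200]) cylinder(h = 80, r = 70);


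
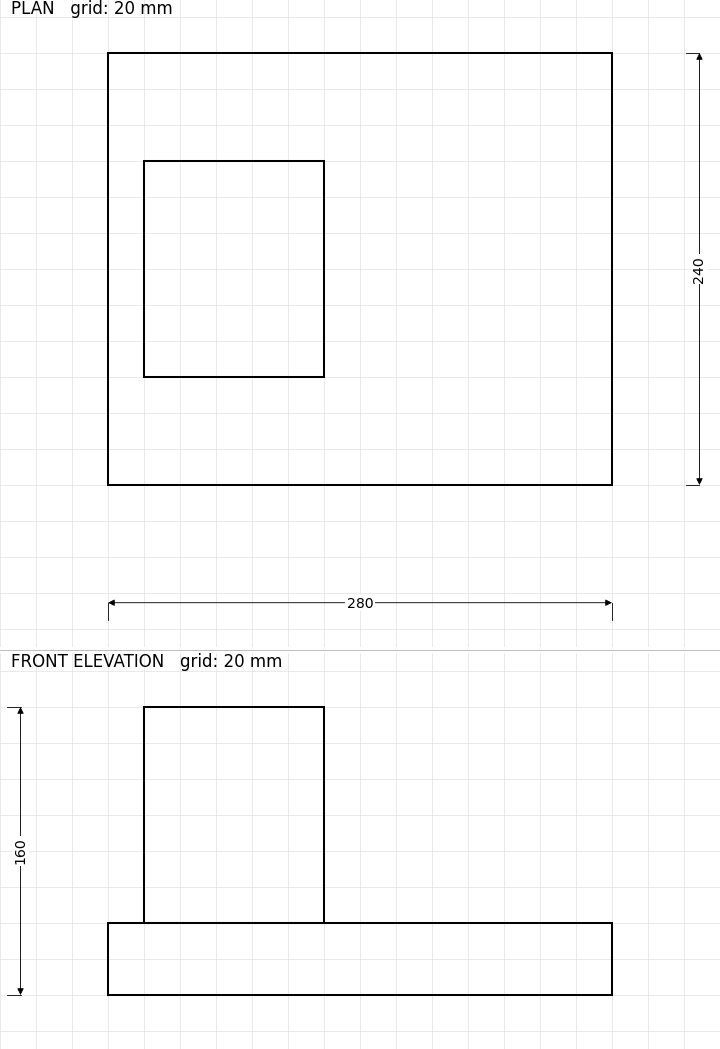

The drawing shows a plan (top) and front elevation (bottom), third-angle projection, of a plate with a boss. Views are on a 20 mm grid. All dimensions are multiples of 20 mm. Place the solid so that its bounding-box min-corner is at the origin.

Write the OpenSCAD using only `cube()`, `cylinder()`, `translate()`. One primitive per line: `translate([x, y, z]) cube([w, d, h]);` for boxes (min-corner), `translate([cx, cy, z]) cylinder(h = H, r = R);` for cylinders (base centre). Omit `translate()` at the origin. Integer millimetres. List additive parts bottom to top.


cube([280, 240, 40]);
translate([20, 60, 40]) cube([100, 120, 120]);
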